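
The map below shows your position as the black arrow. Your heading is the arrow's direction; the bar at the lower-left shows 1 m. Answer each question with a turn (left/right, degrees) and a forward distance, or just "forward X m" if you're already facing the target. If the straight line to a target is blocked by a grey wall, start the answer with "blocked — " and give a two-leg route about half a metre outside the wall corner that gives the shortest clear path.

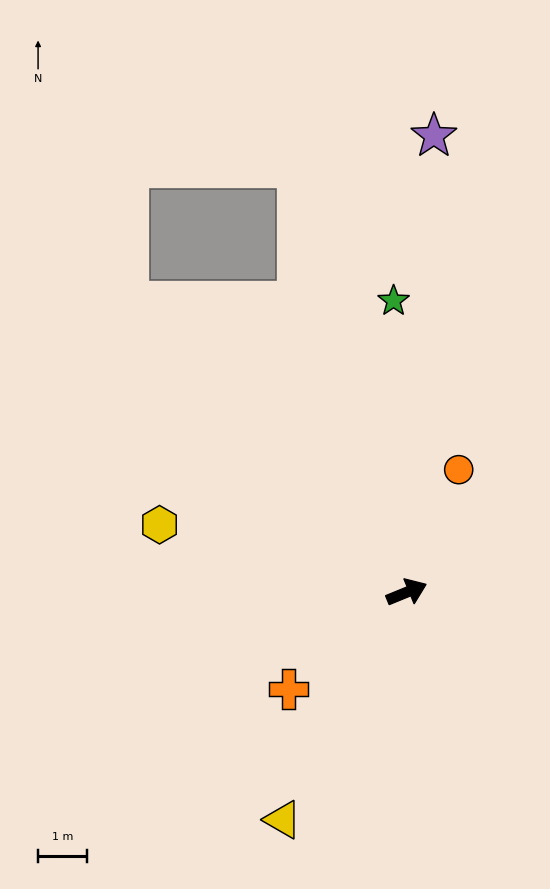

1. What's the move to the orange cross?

turn right 163°, forward 3.1 m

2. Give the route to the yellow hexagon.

turn left 142°, forward 5.3 m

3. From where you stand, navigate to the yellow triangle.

turn right 141°, forward 5.3 m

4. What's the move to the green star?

turn left 70°, forward 6.0 m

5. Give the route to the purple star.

turn left 64°, forward 9.4 m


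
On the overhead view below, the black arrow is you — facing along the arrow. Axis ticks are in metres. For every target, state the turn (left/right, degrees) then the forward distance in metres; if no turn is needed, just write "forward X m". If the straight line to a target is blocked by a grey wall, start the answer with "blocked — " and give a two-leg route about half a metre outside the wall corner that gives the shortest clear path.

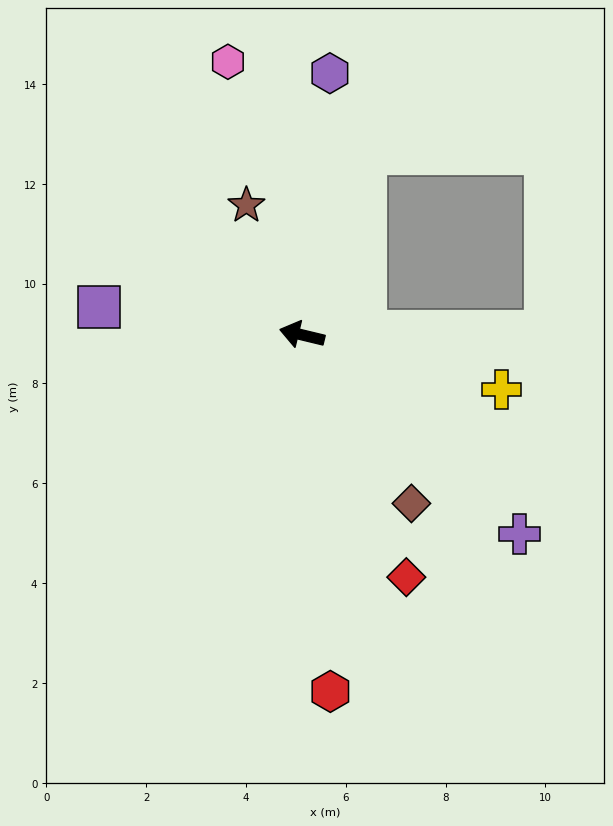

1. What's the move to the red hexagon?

turn left 108°, forward 7.2 m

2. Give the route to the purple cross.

turn left 151°, forward 5.9 m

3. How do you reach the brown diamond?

turn left 137°, forward 4.0 m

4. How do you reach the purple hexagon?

turn right 83°, forward 5.3 m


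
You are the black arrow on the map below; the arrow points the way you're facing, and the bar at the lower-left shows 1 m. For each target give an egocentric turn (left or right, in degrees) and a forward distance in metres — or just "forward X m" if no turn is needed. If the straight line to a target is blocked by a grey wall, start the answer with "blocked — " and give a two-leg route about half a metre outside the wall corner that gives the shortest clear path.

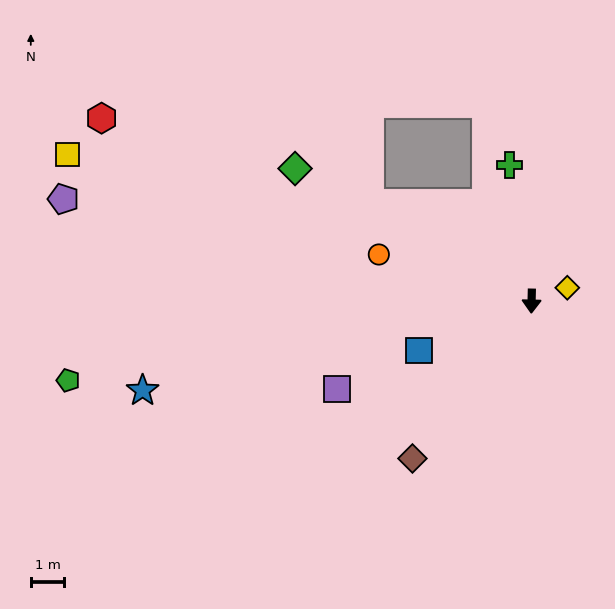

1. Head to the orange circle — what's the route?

turn right 106°, forward 4.8 m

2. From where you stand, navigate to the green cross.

turn right 169°, forward 4.1 m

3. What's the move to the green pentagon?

turn right 79°, forward 14.0 m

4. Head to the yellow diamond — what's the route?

turn left 112°, forward 1.1 m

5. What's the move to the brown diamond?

turn right 36°, forward 5.9 m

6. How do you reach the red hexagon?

turn right 112°, forward 14.0 m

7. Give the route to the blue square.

turn right 65°, forward 3.7 m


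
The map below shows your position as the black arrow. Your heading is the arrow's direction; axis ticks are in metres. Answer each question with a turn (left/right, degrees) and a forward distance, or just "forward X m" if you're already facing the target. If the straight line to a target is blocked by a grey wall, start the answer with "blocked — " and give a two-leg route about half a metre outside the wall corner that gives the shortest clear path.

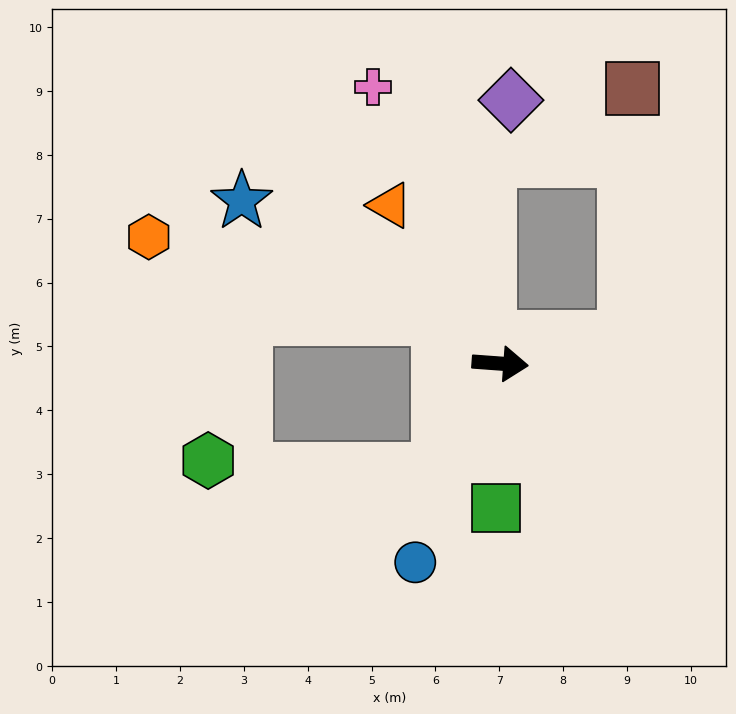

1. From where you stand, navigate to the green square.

turn right 88°, forward 2.3 m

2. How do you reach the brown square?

blocked — turn left 16°, forward 2.0 m, then turn left 76°, forward 3.9 m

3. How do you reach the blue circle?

turn right 109°, forward 3.4 m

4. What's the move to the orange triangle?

turn left 129°, forward 3.0 m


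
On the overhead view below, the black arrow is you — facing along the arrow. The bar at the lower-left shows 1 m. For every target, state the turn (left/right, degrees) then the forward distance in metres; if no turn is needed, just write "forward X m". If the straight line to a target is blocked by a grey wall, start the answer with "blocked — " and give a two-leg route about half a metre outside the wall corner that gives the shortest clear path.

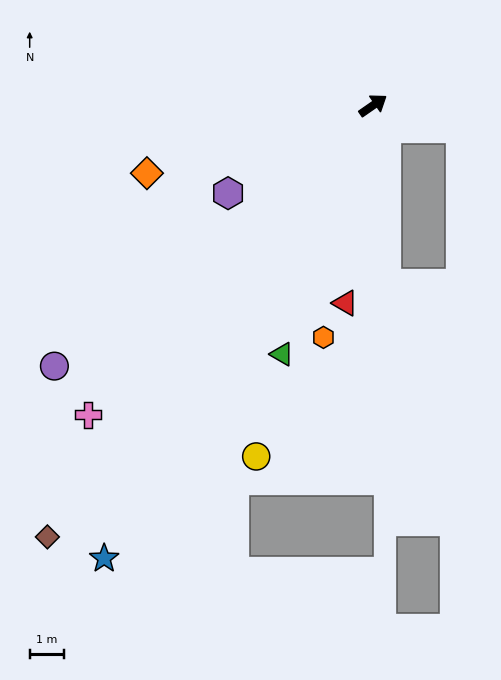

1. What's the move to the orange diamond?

turn left 162°, forward 6.8 m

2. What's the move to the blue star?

turn right 155°, forward 15.2 m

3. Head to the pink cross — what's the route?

turn right 167°, forward 12.2 m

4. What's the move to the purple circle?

turn right 175°, forward 11.9 m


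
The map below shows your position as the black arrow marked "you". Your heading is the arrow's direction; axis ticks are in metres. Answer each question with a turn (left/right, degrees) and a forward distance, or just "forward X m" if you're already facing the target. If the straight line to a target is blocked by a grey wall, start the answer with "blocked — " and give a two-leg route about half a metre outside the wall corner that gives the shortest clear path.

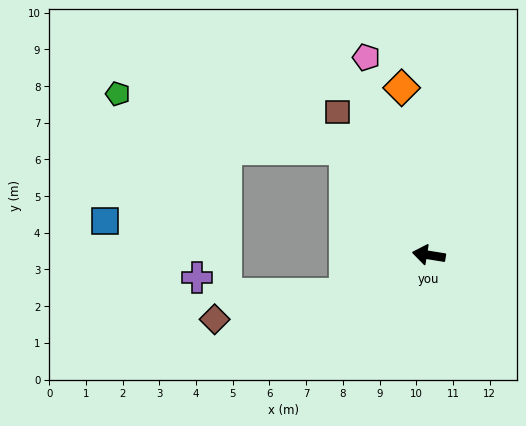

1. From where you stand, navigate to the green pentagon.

blocked — turn right 42°, forward 3.7 m, then turn left 37°, forward 6.4 m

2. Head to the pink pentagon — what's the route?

turn right 63°, forward 5.7 m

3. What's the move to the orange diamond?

turn right 72°, forward 4.6 m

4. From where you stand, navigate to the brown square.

turn right 48°, forward 4.6 m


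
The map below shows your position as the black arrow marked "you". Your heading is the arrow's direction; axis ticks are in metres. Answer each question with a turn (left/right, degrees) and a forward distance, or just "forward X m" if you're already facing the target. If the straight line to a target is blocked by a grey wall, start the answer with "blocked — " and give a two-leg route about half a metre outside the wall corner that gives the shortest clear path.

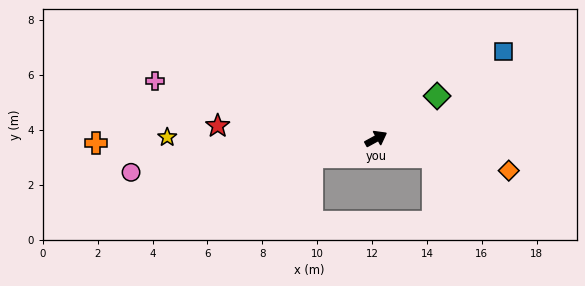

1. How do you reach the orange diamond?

turn right 42°, forward 5.0 m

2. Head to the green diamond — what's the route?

turn left 6°, forward 2.7 m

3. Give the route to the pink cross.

turn left 137°, forward 8.3 m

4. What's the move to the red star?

turn left 147°, forward 5.8 m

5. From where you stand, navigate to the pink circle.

turn left 159°, forward 9.0 m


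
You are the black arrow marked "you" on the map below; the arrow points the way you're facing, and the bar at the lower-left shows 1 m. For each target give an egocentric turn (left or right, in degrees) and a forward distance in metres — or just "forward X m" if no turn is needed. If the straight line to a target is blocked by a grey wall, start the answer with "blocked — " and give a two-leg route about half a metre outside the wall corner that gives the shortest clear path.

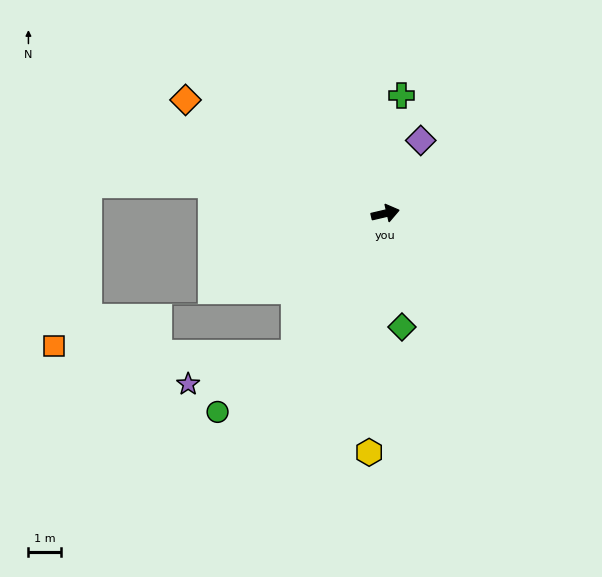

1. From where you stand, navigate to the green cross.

turn left 69°, forward 3.7 m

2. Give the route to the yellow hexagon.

turn right 107°, forward 7.4 m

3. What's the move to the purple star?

blocked — turn right 136°, forward 5.2 m, then turn right 41°, forward 3.4 m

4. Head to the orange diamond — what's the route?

turn left 137°, forward 7.1 m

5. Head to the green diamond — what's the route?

turn right 95°, forward 3.5 m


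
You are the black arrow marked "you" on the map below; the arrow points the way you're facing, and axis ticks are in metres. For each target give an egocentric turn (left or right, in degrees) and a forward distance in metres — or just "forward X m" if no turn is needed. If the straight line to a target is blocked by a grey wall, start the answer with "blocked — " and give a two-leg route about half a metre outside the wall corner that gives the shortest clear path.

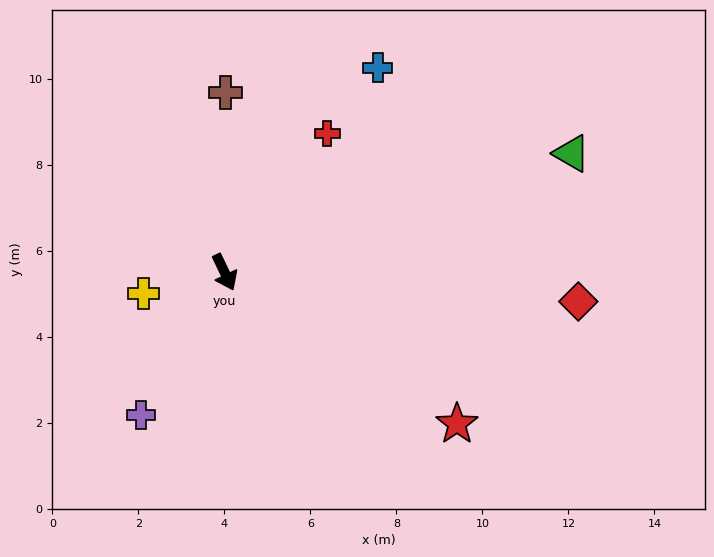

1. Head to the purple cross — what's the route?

turn right 56°, forward 3.8 m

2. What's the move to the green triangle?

turn left 83°, forward 8.5 m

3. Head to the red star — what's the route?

turn left 31°, forward 6.5 m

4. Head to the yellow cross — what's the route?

turn right 101°, forward 2.0 m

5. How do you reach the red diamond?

turn left 60°, forward 8.3 m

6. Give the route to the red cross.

turn left 118°, forward 4.0 m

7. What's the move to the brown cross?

turn left 154°, forward 4.2 m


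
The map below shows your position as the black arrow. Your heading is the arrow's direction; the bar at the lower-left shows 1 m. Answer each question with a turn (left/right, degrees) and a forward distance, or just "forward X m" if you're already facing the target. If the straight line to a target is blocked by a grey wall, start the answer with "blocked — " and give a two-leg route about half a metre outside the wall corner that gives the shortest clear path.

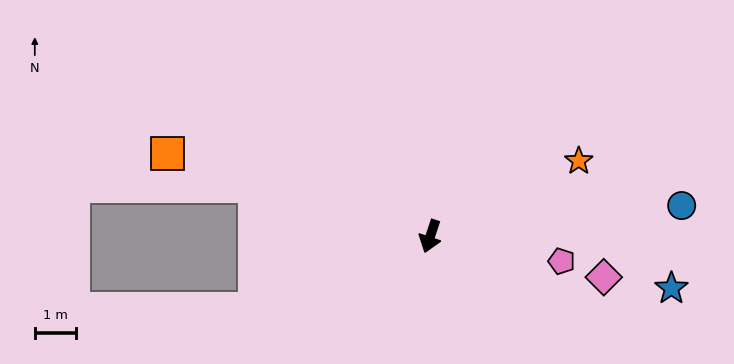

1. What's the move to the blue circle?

turn left 115°, forward 6.2 m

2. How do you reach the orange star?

turn left 135°, forward 4.1 m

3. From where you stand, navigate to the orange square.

turn right 89°, forward 6.8 m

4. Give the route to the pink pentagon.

turn left 98°, forward 3.3 m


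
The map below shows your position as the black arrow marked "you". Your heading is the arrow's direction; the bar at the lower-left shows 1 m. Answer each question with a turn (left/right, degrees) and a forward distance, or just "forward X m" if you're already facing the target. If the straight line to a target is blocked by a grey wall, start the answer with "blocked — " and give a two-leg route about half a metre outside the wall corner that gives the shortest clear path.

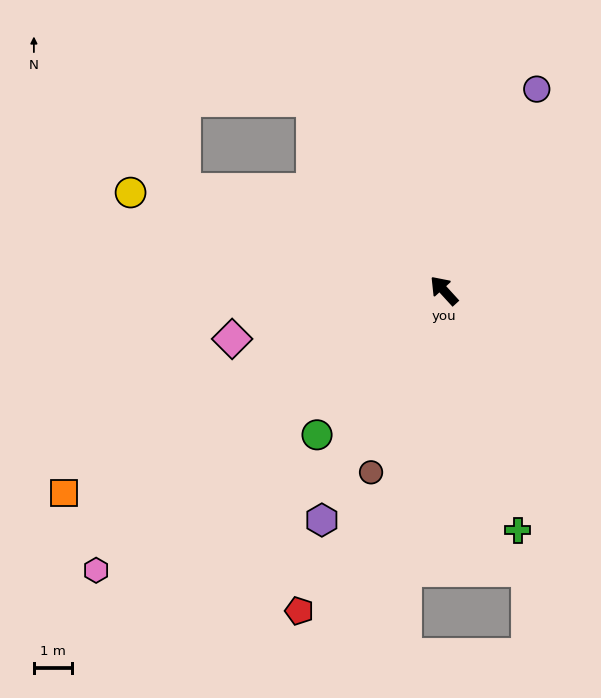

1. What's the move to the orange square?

turn left 76°, forward 11.2 m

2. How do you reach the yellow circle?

turn left 30°, forward 8.5 m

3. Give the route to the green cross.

turn left 155°, forward 6.5 m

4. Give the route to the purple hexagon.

turn left 110°, forward 6.7 m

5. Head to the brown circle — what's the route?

turn left 116°, forward 5.1 m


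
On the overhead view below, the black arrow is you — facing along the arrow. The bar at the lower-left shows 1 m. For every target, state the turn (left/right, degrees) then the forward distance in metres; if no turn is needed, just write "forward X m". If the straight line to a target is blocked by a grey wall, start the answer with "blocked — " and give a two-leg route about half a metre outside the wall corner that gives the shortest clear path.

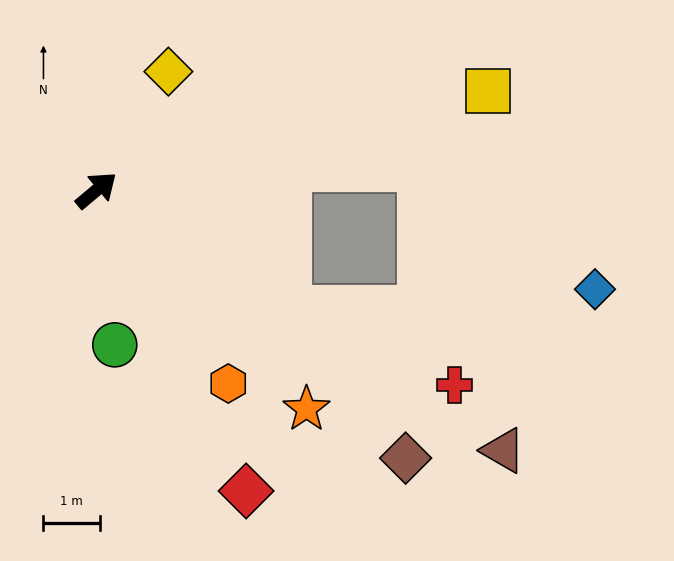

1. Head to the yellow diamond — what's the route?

turn left 19°, forward 2.4 m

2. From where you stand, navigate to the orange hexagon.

turn right 96°, forward 4.1 m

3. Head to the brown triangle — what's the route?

turn right 73°, forward 8.5 m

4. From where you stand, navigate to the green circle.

turn right 123°, forward 2.7 m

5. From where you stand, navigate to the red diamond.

turn right 104°, forward 5.9 m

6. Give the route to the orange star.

turn right 86°, forward 5.3 m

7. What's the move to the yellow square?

turn right 26°, forward 7.1 m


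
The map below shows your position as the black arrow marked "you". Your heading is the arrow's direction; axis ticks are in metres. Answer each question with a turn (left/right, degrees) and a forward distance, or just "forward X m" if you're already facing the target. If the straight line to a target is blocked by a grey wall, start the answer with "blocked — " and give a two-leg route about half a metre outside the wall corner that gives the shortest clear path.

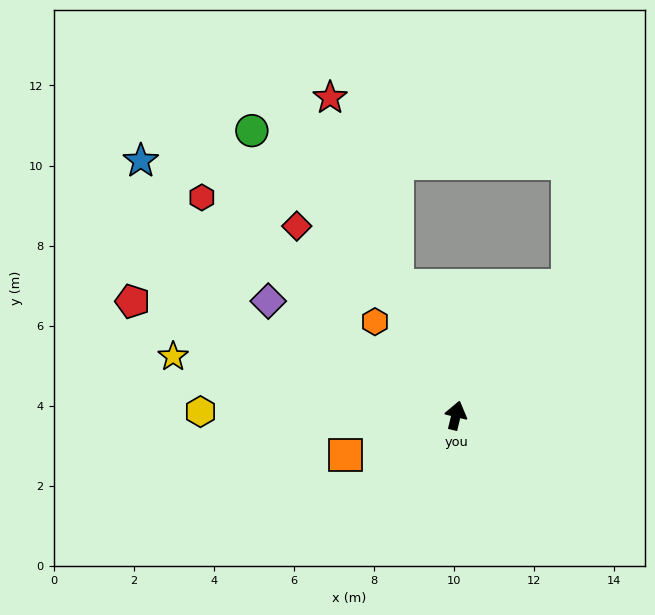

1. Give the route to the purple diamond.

turn left 72°, forward 5.5 m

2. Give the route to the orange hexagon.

turn left 54°, forward 3.1 m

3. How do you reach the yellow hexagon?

turn left 103°, forward 6.4 m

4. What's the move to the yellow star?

turn left 92°, forward 7.2 m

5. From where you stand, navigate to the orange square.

turn left 123°, forward 2.9 m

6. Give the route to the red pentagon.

turn left 84°, forward 8.6 m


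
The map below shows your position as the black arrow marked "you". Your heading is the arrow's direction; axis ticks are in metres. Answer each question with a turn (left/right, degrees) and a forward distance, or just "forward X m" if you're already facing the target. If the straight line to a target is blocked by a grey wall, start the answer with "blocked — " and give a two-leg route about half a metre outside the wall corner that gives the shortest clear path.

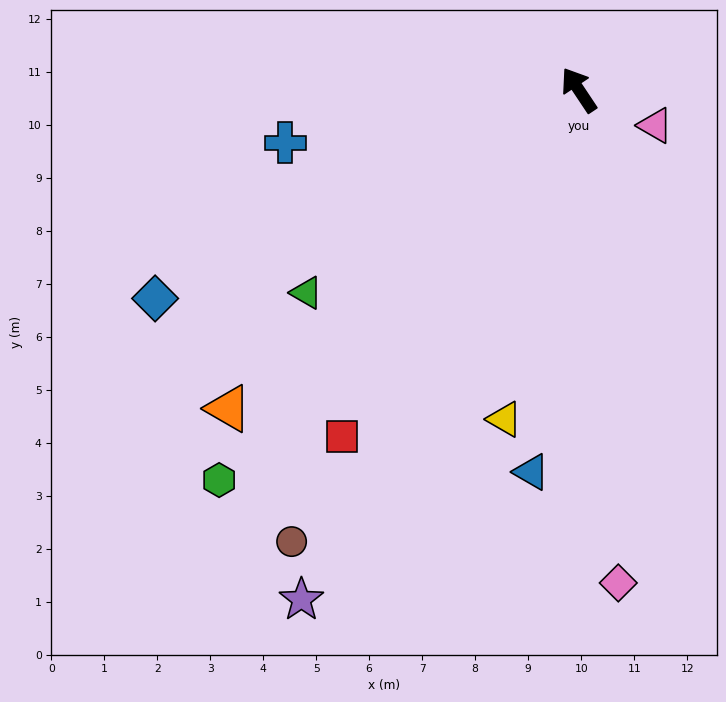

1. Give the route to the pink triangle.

turn right 149°, forward 1.6 m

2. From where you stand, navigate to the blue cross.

turn left 67°, forward 5.6 m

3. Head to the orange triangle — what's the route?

turn left 99°, forward 8.9 m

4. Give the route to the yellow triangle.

turn left 134°, forward 6.4 m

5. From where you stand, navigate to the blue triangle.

turn left 139°, forward 7.3 m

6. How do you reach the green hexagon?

turn left 104°, forward 10.0 m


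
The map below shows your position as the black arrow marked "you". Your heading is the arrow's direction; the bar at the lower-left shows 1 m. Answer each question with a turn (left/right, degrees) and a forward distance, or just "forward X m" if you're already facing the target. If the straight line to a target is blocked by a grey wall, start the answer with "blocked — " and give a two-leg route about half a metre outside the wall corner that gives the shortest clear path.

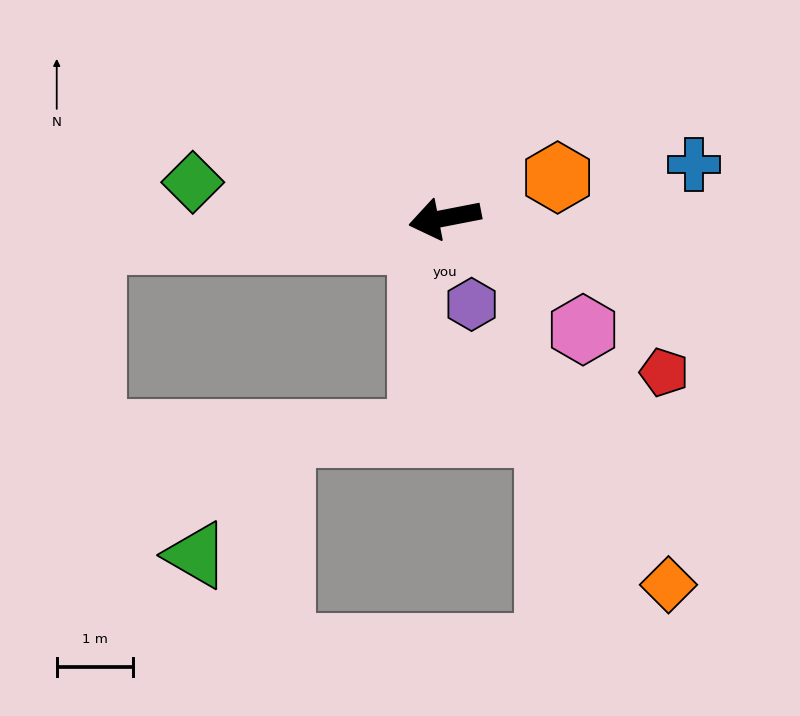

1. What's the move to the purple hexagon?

turn left 96°, forward 1.2 m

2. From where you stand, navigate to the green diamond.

turn right 19°, forward 3.3 m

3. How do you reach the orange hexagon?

turn right 171°, forward 1.6 m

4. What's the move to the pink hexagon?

turn left 130°, forward 2.3 m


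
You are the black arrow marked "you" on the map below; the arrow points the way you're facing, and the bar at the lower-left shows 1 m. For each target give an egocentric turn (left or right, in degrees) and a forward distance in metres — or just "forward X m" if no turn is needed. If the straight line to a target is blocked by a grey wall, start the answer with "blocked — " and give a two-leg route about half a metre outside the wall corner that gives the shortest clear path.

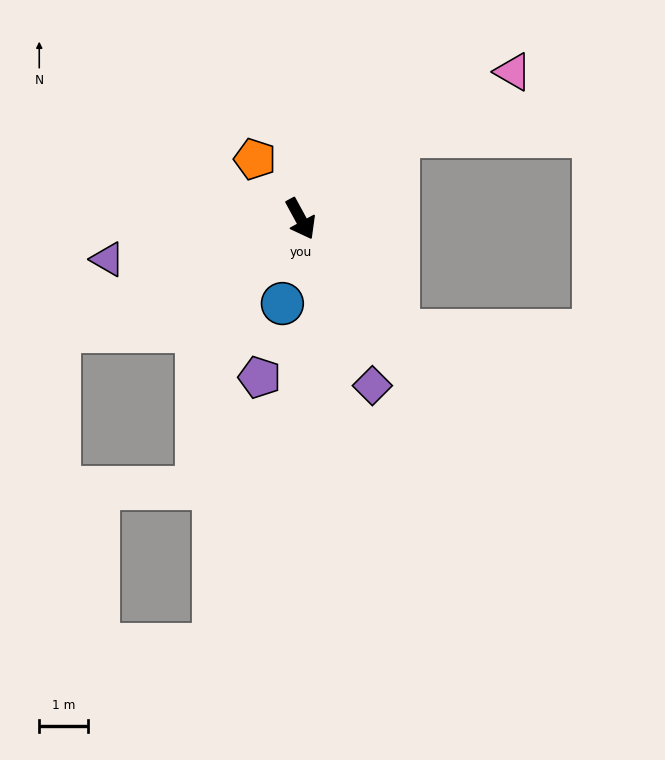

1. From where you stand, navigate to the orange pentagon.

turn right 171°, forward 1.5 m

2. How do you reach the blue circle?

turn right 41°, forward 1.8 m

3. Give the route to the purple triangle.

turn right 107°, forward 4.0 m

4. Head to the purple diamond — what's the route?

turn right 5°, forward 3.7 m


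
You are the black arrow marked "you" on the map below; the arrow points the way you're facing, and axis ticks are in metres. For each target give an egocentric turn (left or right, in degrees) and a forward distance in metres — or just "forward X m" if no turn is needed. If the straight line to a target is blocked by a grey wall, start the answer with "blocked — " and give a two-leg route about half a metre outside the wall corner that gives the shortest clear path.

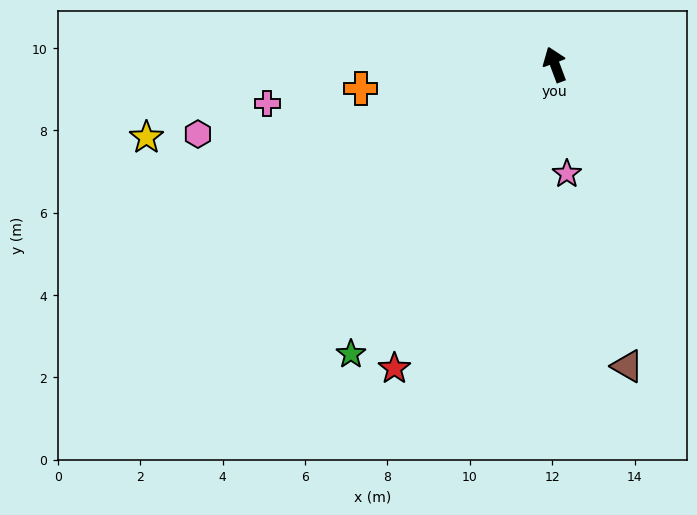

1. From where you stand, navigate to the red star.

turn left 132°, forward 8.3 m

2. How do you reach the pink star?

turn left 166°, forward 2.7 m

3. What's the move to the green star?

turn left 124°, forward 8.6 m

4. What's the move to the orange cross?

turn left 77°, forward 4.7 m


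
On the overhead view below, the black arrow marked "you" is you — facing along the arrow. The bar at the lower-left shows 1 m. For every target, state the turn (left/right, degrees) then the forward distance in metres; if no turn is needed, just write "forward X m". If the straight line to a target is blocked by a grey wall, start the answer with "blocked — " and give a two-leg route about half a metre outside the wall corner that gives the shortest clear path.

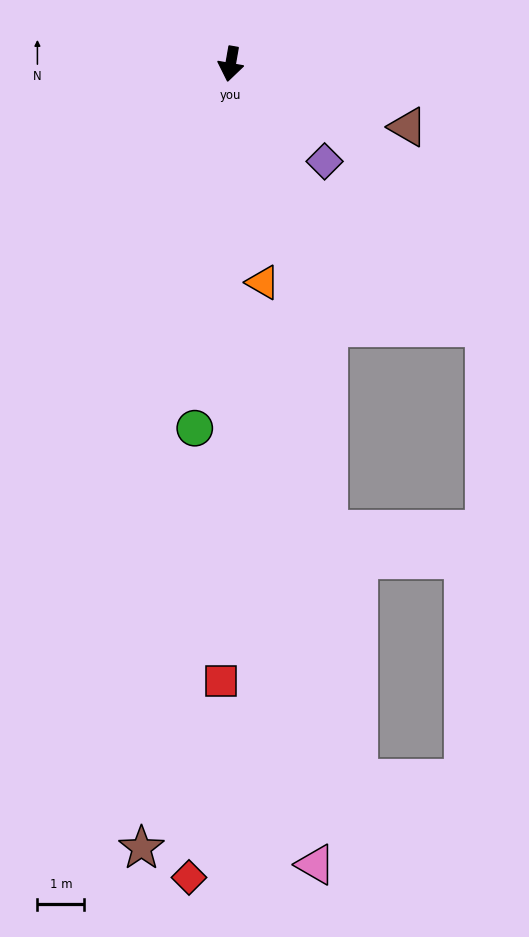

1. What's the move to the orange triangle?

turn left 18°, forward 4.7 m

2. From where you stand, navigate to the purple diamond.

turn left 54°, forward 2.9 m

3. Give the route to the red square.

turn left 9°, forward 13.2 m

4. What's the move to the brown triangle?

turn left 80°, forward 4.0 m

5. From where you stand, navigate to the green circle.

turn left 4°, forward 7.8 m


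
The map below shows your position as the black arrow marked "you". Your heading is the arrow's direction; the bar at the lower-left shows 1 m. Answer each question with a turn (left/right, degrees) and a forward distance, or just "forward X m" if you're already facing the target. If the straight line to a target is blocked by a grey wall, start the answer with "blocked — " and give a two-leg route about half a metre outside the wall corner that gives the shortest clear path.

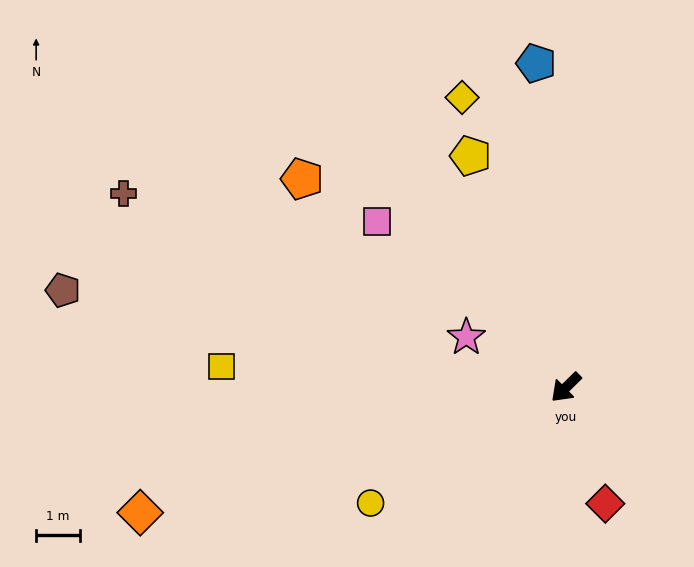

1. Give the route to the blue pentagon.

turn right 129°, forward 7.4 m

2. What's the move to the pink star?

turn right 71°, forward 2.5 m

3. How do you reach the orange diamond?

turn right 28°, forward 10.1 m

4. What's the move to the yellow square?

turn right 48°, forward 7.8 m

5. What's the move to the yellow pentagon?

turn right 112°, forward 5.7 m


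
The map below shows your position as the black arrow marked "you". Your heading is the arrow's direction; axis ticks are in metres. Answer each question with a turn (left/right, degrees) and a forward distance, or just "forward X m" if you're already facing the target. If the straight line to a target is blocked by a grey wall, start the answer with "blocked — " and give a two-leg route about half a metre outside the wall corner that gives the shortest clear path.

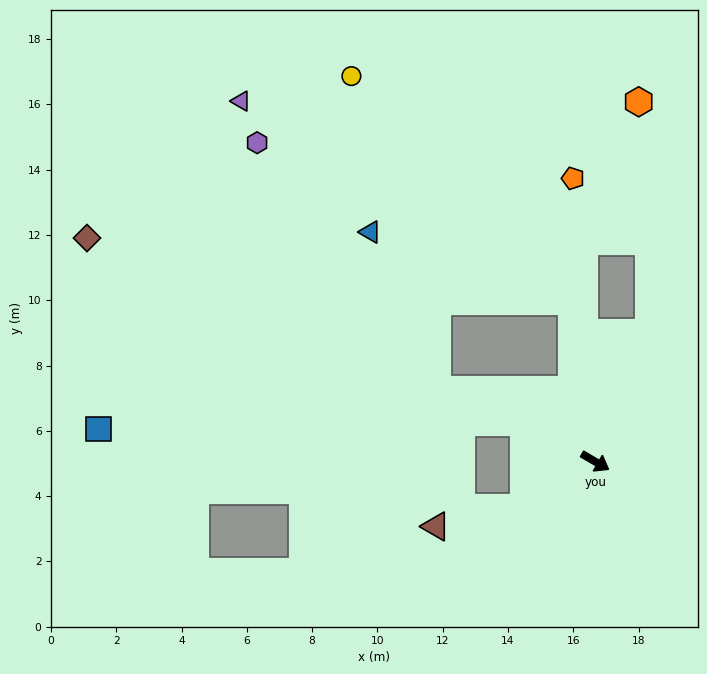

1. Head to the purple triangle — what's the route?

blocked — turn left 129°, forward 5.0 m, then turn left 50°, forward 11.8 m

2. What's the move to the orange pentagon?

turn left 125°, forward 8.7 m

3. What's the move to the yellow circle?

blocked — turn left 129°, forward 5.0 m, then turn left 36°, forward 9.7 m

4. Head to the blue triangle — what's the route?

blocked — turn left 129°, forward 5.0 m, then turn left 62°, forward 6.5 m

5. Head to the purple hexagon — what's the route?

blocked — turn left 129°, forward 5.0 m, then turn left 54°, forward 10.8 m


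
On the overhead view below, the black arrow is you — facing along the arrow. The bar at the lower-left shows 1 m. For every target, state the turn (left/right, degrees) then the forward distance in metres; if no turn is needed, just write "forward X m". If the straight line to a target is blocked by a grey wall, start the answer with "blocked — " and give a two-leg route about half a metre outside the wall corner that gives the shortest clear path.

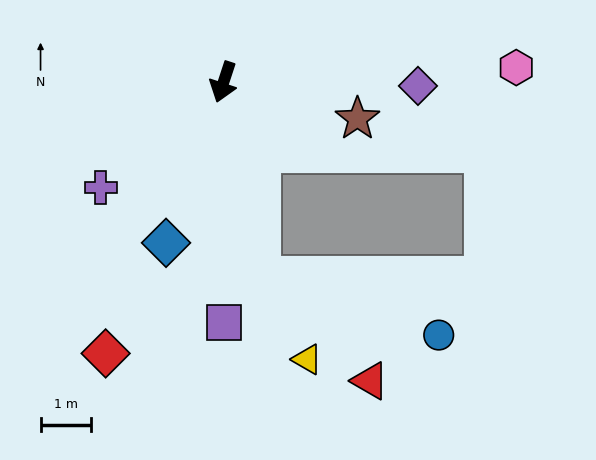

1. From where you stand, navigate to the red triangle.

blocked — turn left 28°, forward 3.9 m, then turn left 37°, forward 3.0 m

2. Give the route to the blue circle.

blocked — turn left 28°, forward 3.9 m, then turn left 63°, forward 3.7 m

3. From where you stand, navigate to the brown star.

turn left 93°, forward 2.7 m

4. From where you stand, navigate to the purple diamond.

turn left 107°, forward 3.8 m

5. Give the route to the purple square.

turn left 18°, forward 4.7 m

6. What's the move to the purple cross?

turn right 31°, forward 3.2 m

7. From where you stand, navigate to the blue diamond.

forward 3.4 m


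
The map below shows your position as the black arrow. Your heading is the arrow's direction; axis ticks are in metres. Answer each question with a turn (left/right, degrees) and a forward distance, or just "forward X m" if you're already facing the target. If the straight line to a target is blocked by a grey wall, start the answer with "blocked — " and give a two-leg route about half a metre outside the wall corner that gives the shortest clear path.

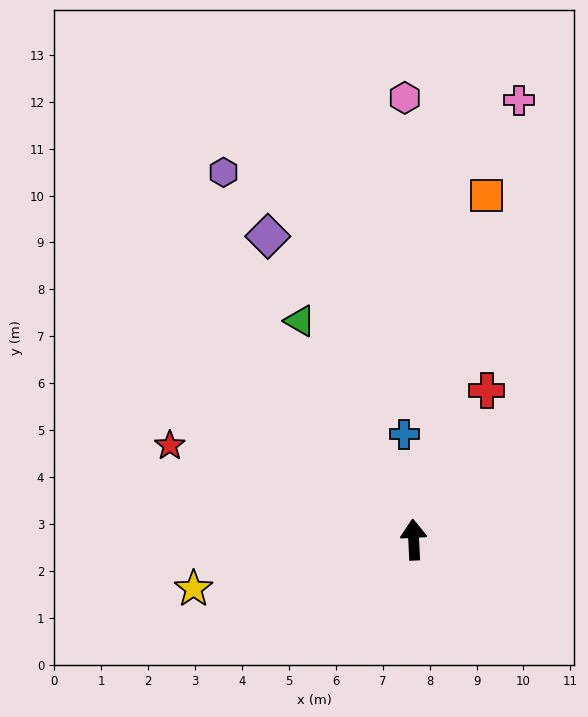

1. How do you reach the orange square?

turn right 15°, forward 7.5 m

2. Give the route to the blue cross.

turn left 2°, forward 2.3 m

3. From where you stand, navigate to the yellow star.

turn left 100°, forward 4.8 m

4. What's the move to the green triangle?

turn left 25°, forward 5.3 m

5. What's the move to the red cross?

turn right 29°, forward 3.5 m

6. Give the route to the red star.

turn left 66°, forward 5.6 m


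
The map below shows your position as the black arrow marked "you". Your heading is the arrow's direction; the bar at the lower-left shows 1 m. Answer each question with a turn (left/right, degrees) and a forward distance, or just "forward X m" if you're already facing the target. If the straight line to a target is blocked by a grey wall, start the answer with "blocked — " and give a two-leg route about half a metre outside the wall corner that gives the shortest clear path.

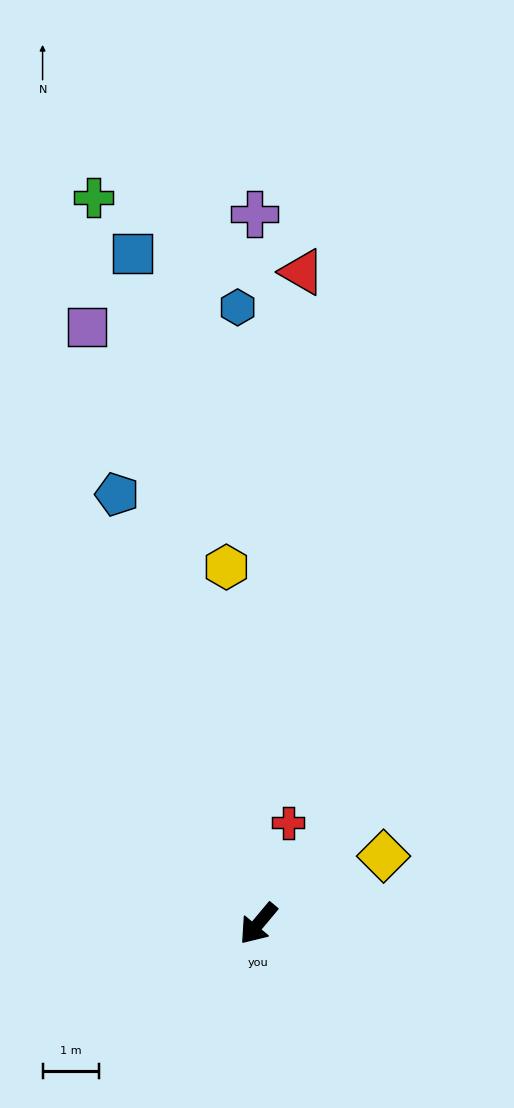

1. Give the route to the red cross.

turn right 157°, forward 1.9 m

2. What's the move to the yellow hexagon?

turn right 135°, forward 6.4 m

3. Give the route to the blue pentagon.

turn right 122°, forward 8.1 m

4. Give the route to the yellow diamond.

turn left 158°, forward 2.5 m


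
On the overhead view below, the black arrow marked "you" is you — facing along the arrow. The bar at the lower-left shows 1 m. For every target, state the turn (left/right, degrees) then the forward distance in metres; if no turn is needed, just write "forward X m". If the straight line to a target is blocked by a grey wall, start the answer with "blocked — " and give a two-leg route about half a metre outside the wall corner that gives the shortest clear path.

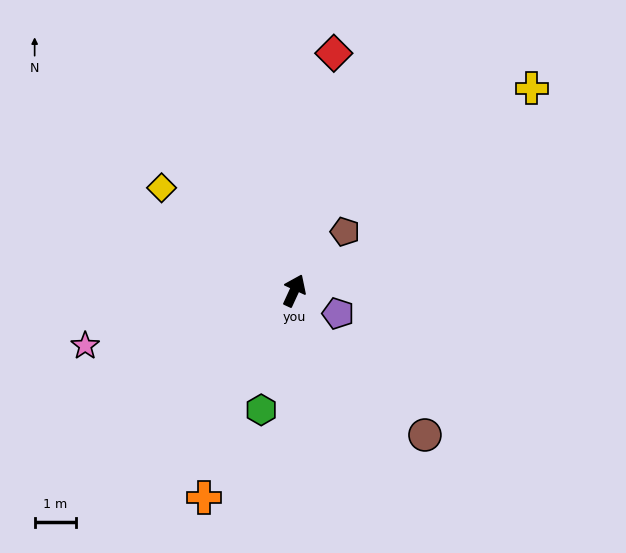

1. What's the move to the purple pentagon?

turn right 93°, forward 1.2 m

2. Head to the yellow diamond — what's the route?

turn left 77°, forward 4.1 m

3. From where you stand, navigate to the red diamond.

turn left 15°, forward 5.9 m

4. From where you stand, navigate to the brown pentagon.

turn right 16°, forward 1.9 m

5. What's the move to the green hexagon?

turn right 171°, forward 3.0 m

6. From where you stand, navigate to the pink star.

turn left 130°, forward 5.3 m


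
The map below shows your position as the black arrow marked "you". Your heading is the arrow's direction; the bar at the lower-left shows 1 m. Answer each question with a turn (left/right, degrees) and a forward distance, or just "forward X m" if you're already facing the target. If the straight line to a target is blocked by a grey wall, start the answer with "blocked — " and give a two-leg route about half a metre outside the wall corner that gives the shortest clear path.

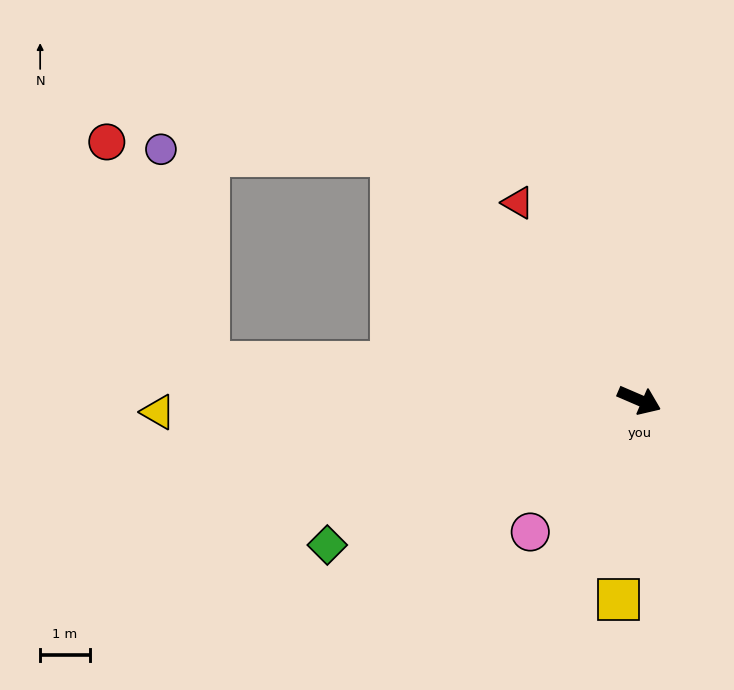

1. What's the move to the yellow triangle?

turn right 155°, forward 9.7 m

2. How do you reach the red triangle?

turn left 145°, forward 4.7 m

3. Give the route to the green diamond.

turn right 132°, forward 6.9 m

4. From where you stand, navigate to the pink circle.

turn right 106°, forward 3.5 m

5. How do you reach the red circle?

blocked — turn right 162°, forward 8.7 m, then turn right 60°, forward 4.9 m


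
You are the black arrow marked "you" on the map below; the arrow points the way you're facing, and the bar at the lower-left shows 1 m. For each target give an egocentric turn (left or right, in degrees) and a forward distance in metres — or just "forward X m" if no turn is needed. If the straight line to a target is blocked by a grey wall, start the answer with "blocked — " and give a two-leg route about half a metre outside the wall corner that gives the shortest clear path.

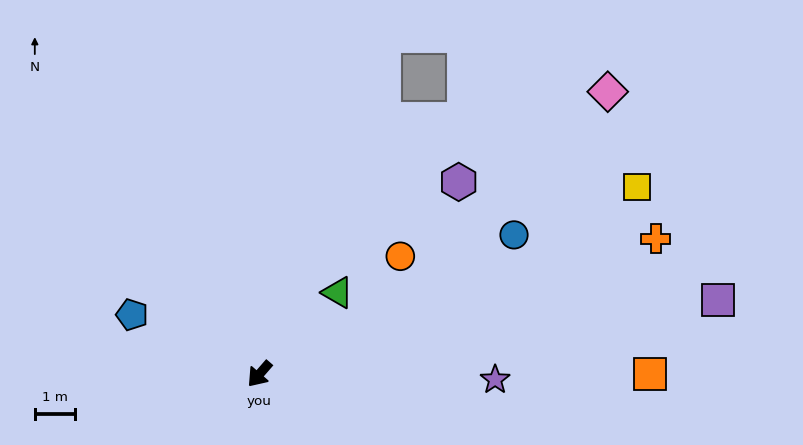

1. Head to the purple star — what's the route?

turn left 130°, forward 5.9 m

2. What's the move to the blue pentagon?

turn right 74°, forward 3.5 m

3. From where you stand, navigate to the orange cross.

turn left 150°, forward 10.5 m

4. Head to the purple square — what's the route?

turn left 140°, forward 11.6 m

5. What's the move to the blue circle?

turn left 160°, forward 7.2 m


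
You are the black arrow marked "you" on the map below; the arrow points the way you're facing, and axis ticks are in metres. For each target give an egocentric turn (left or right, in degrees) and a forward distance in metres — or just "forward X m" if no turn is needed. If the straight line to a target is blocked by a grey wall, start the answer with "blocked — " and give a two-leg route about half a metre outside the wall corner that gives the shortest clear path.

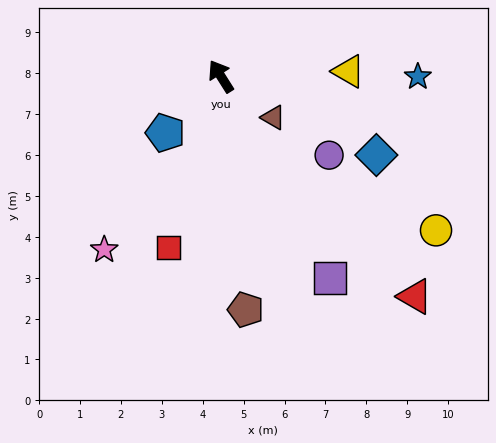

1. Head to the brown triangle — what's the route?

turn right 160°, forward 1.6 m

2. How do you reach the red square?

turn left 131°, forward 4.4 m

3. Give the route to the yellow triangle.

turn right 120°, forward 3.1 m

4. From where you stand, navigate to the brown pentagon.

turn left 154°, forward 5.7 m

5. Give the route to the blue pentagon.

turn left 103°, forward 1.9 m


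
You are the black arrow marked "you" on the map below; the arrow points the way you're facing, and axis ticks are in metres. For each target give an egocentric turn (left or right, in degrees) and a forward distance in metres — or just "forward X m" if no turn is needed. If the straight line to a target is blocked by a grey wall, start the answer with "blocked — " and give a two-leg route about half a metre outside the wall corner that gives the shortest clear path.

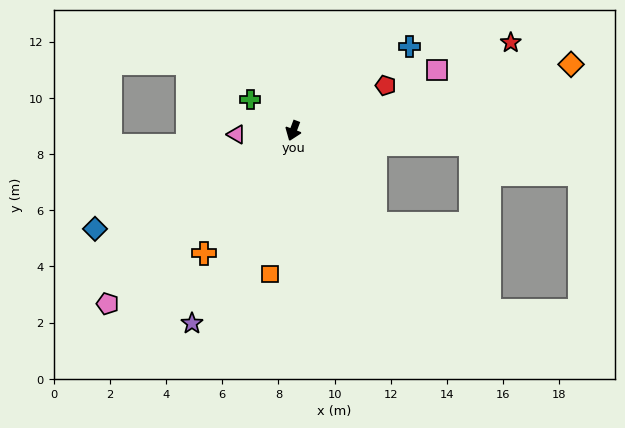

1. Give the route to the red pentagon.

turn left 137°, forward 3.7 m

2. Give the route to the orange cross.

turn right 15°, forward 5.4 m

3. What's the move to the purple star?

turn right 7°, forward 7.7 m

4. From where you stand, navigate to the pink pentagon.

turn right 26°, forward 9.0 m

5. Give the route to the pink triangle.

turn right 66°, forward 2.0 m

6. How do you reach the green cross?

turn right 105°, forward 1.9 m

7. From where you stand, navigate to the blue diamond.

turn right 43°, forward 7.9 m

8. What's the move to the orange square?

turn left 11°, forward 5.2 m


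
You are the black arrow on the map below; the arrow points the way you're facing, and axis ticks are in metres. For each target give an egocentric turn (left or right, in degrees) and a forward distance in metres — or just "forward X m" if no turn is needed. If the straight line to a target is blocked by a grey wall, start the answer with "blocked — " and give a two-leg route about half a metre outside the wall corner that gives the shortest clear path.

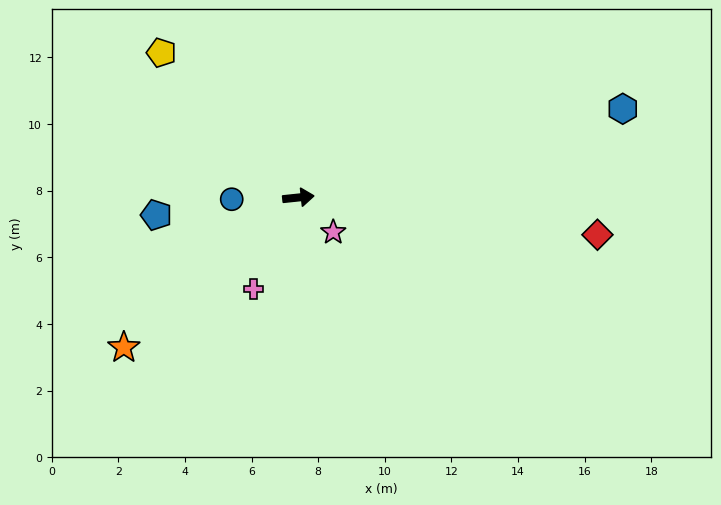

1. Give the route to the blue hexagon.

turn left 9°, forward 10.1 m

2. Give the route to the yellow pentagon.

turn left 127°, forward 6.0 m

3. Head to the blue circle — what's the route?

turn left 175°, forward 2.0 m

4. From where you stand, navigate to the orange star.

turn right 145°, forward 6.9 m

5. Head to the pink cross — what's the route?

turn right 122°, forward 3.1 m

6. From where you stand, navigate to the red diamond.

turn right 13°, forward 9.0 m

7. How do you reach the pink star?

turn right 51°, forward 1.5 m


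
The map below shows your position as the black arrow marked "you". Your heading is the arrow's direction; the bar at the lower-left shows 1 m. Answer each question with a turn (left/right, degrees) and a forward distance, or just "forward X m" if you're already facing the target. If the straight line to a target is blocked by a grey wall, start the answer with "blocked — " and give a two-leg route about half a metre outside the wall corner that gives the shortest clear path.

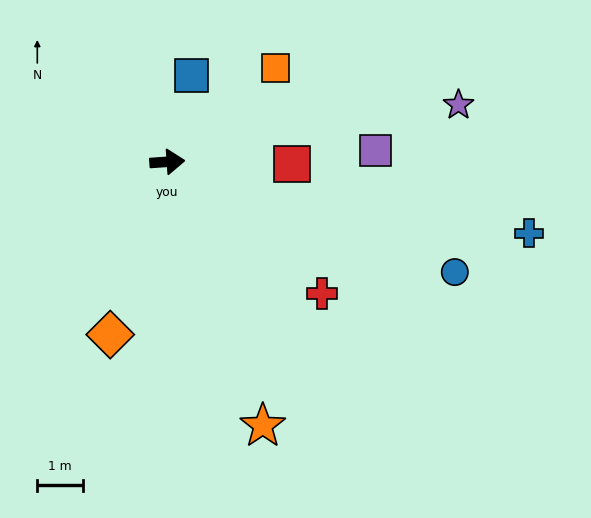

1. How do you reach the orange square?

turn left 37°, forward 3.1 m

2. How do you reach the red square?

turn right 5°, forward 2.7 m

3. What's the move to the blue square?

turn left 70°, forward 2.0 m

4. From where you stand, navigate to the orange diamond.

turn right 112°, forward 4.0 m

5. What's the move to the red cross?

turn right 44°, forward 4.4 m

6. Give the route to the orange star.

turn right 74°, forward 6.1 m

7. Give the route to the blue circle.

turn right 25°, forward 6.7 m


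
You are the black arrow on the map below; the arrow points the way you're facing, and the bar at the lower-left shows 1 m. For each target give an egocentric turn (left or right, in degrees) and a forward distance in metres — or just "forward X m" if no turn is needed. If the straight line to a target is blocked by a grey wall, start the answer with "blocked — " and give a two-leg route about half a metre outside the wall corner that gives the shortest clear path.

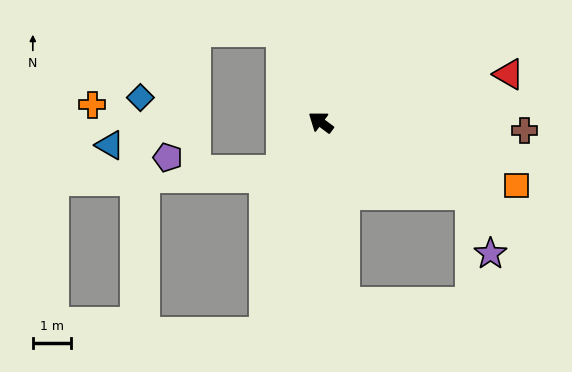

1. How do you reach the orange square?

turn right 161°, forward 5.4 m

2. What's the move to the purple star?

blocked — turn right 169°, forward 4.4 m, then turn right 46°, forward 1.7 m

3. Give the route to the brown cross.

turn right 146°, forward 5.4 m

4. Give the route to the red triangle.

turn right 129°, forward 5.1 m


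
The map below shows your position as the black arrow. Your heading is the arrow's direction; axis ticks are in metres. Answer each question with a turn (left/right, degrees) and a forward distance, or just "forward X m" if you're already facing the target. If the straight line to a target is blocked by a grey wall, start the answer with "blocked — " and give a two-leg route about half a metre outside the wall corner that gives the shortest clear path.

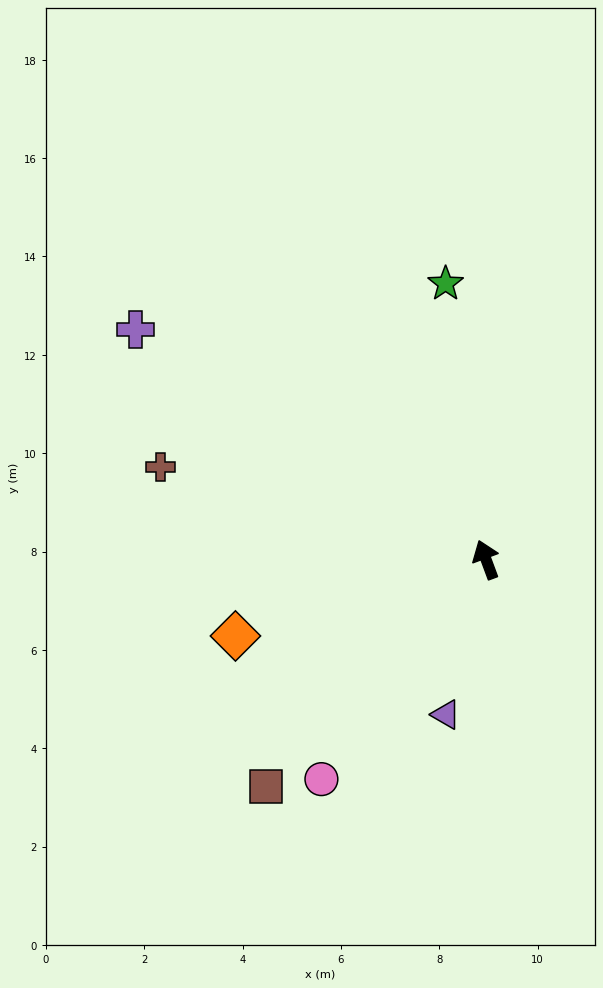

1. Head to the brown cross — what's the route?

turn left 54°, forward 6.9 m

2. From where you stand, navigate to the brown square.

turn left 116°, forward 6.4 m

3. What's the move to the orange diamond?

turn left 87°, forward 5.3 m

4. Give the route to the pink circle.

turn left 123°, forward 5.6 m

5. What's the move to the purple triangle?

turn left 145°, forward 3.3 m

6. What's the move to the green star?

turn right 12°, forward 5.7 m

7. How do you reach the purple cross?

turn left 36°, forward 8.5 m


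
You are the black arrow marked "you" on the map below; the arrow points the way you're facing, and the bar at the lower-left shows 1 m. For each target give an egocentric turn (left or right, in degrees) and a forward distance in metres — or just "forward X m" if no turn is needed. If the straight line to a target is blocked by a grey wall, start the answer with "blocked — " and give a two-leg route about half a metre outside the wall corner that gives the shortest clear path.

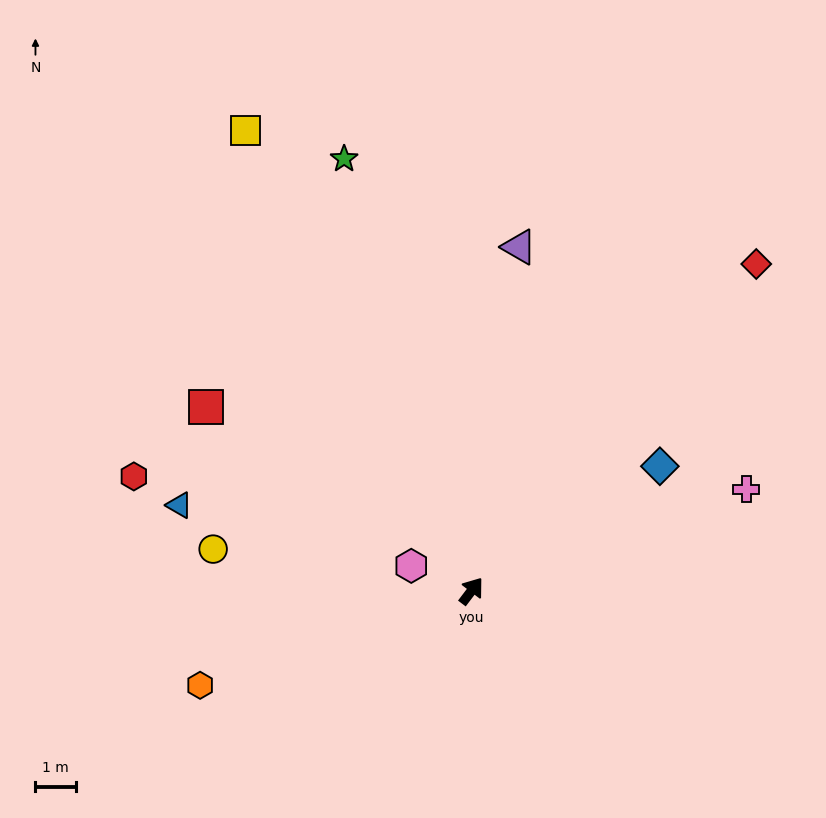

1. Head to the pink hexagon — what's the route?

turn left 105°, forward 1.6 m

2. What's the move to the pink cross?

turn right 33°, forward 7.2 m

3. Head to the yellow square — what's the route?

turn left 63°, forward 12.6 m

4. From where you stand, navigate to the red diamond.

turn right 4°, forward 10.7 m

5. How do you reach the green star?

turn left 54°, forward 11.1 m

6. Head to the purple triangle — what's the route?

turn left 29°, forward 8.5 m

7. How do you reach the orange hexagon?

turn left 146°, forward 7.1 m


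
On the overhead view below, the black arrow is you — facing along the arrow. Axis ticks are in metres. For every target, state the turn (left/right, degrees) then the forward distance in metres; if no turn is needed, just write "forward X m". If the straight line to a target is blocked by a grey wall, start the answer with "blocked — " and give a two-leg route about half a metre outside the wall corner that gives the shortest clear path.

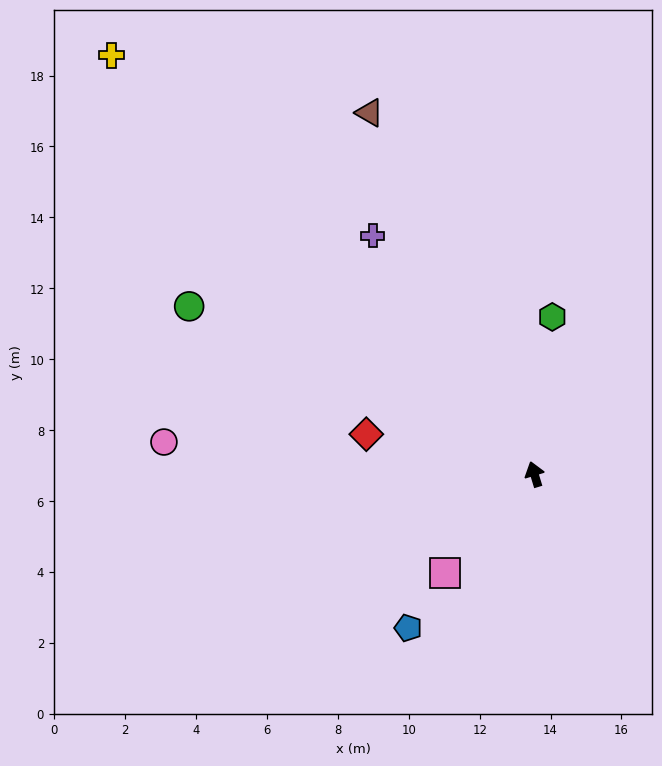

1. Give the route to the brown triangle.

turn left 8°, forward 11.2 m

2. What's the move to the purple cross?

turn left 17°, forward 8.1 m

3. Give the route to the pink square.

turn left 121°, forward 3.8 m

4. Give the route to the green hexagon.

turn right 23°, forward 4.5 m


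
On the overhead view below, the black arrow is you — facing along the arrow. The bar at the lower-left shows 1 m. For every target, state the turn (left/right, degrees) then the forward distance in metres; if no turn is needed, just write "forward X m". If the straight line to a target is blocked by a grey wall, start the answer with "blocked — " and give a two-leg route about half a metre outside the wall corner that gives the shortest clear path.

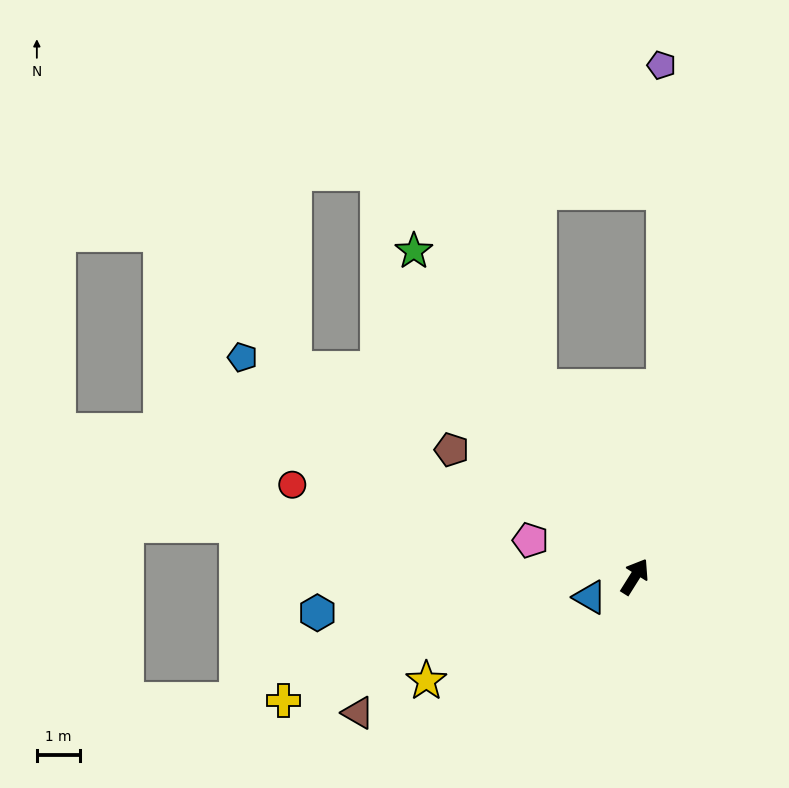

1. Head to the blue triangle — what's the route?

turn left 147°, forward 1.1 m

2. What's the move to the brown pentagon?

turn left 87°, forward 5.2 m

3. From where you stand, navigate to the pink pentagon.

turn left 103°, forward 2.6 m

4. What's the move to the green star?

turn left 66°, forward 9.1 m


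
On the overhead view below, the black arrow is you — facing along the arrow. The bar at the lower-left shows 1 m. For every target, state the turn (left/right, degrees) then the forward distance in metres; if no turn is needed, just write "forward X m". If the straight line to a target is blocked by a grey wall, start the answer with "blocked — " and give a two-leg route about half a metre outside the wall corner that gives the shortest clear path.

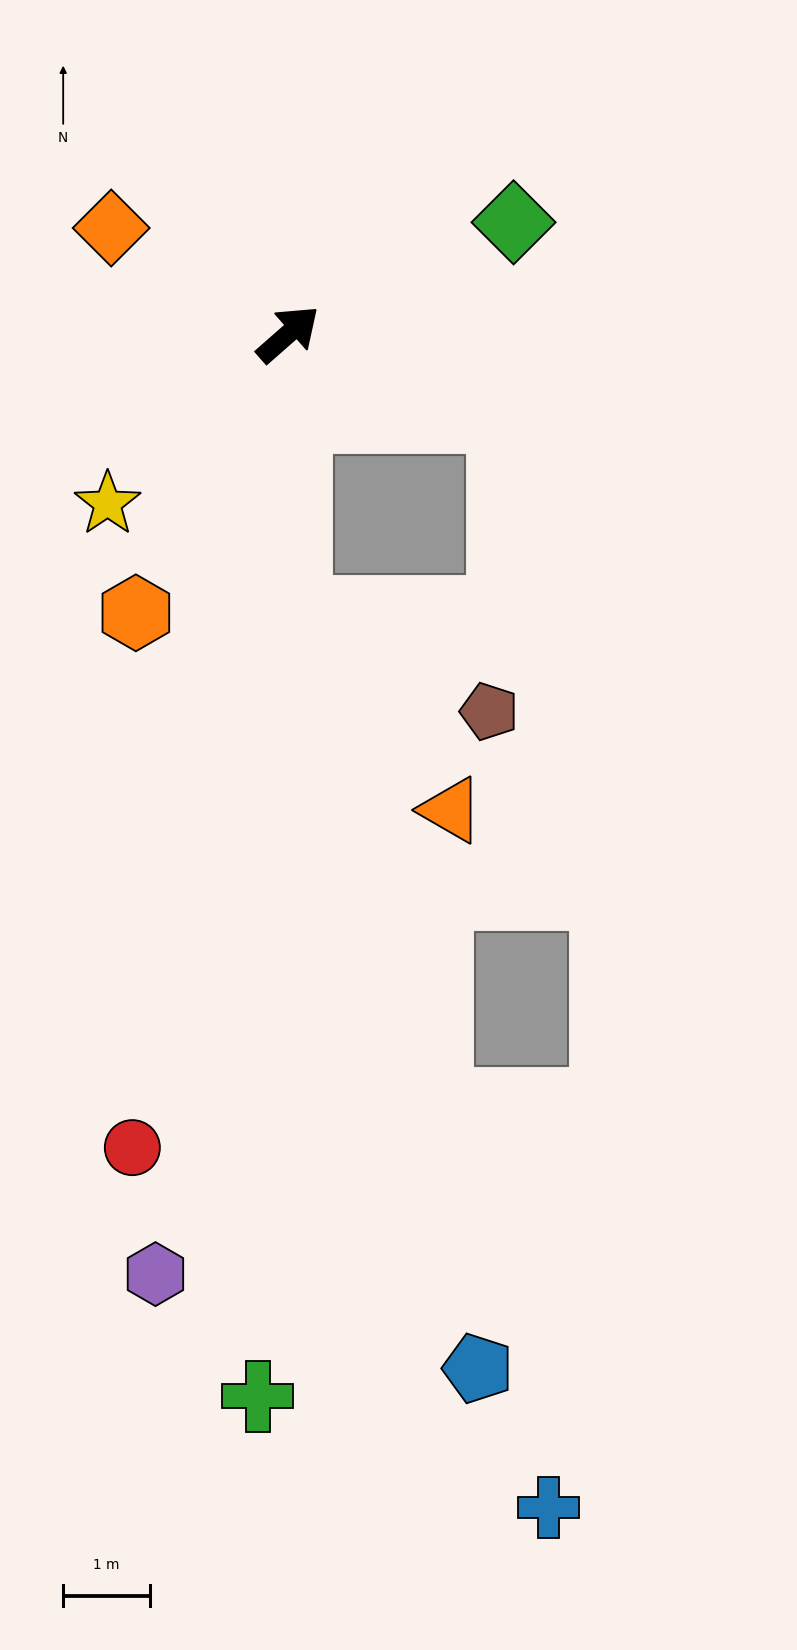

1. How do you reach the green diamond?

turn right 15°, forward 2.9 m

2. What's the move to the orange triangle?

blocked — turn right 130°, forward 3.2 m, then turn left 37°, forward 2.9 m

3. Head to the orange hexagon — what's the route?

turn right 160°, forward 3.6 m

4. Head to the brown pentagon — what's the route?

blocked — turn right 130°, forward 3.2 m, then turn left 62°, forward 2.5 m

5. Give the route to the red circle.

turn right 142°, forward 9.5 m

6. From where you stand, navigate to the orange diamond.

turn left 108°, forward 2.4 m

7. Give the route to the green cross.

turn right 133°, forward 12.2 m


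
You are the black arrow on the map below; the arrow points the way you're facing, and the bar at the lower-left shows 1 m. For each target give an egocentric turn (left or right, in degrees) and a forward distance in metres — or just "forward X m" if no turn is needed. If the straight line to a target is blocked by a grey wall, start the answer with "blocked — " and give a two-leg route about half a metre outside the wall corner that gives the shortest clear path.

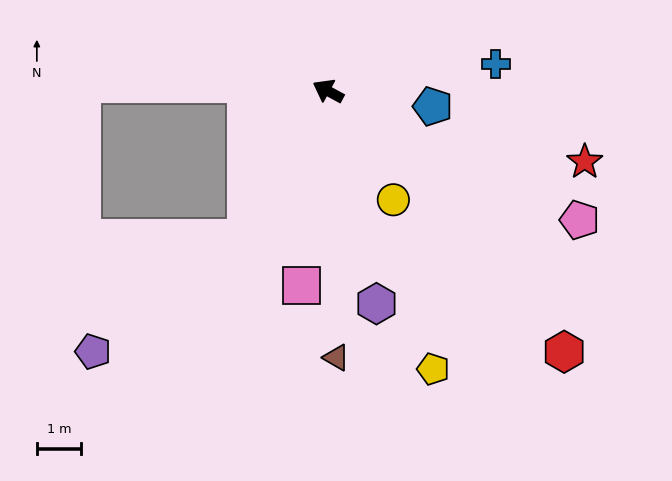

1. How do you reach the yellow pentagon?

turn left 139°, forward 6.7 m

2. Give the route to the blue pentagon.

turn right 160°, forward 2.4 m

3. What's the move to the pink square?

turn left 111°, forward 4.4 m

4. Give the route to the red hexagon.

turn left 161°, forward 7.9 m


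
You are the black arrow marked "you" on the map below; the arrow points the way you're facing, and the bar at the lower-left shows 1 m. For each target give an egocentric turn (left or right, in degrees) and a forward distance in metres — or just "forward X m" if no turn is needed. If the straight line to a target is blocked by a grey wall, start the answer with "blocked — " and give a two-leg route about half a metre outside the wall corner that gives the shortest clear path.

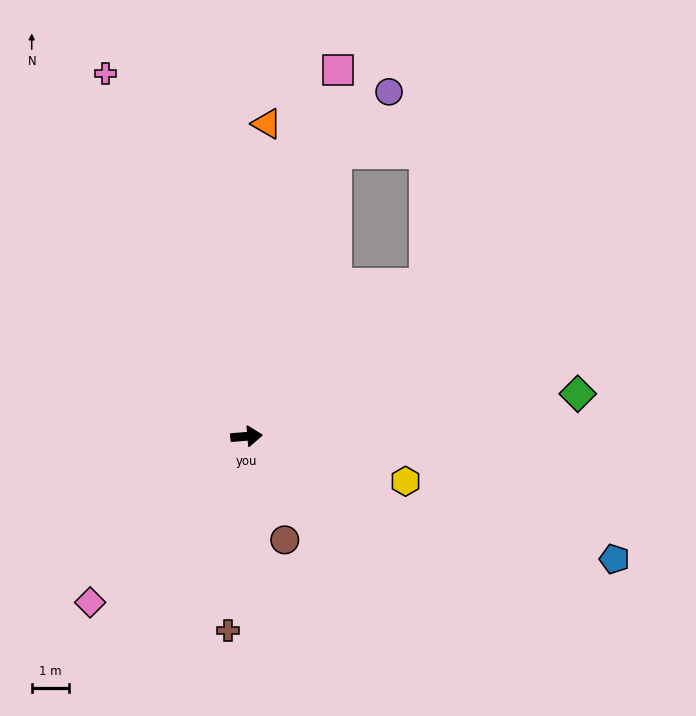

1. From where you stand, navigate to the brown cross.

turn right 100°, forward 5.2 m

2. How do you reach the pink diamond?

turn right 138°, forward 6.1 m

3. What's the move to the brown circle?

turn right 74°, forward 3.0 m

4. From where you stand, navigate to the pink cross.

turn left 107°, forward 10.4 m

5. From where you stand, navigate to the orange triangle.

turn left 82°, forward 8.4 m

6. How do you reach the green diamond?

turn left 3°, forward 8.9 m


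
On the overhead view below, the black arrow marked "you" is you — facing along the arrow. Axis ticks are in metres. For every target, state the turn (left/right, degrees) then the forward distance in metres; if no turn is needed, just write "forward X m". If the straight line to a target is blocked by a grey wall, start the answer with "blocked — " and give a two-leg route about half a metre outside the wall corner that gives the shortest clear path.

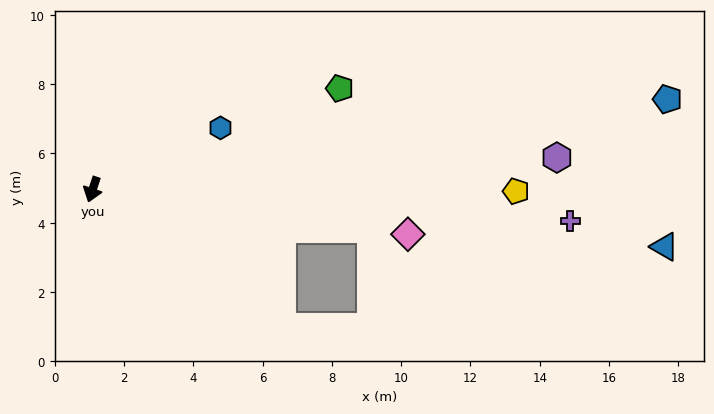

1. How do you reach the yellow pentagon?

turn left 108°, forward 12.2 m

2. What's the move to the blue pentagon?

turn left 117°, forward 16.8 m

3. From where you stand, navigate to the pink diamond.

turn left 100°, forward 9.2 m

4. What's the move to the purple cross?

turn left 104°, forward 13.8 m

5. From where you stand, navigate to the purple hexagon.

turn left 112°, forward 13.4 m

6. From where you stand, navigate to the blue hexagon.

turn left 134°, forward 4.1 m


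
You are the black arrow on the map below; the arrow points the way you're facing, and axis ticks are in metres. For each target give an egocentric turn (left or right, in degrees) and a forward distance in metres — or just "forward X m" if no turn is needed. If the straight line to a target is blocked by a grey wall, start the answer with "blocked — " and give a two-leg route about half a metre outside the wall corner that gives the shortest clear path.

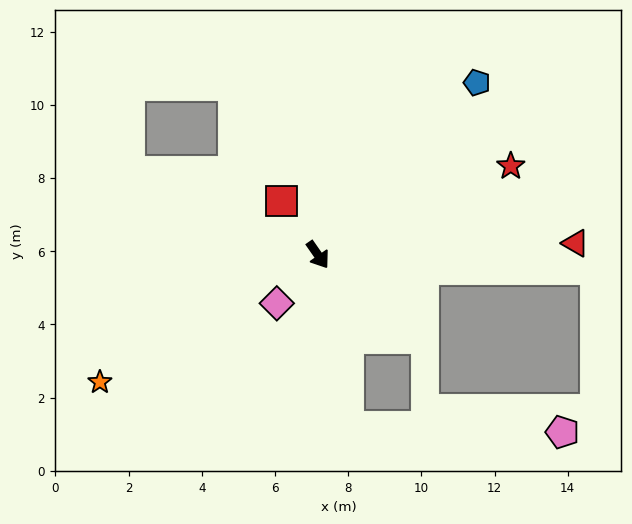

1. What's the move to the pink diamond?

turn right 75°, forward 1.7 m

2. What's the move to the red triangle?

turn left 58°, forward 7.0 m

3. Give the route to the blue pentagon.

turn left 102°, forward 6.4 m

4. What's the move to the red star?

turn left 80°, forward 5.8 m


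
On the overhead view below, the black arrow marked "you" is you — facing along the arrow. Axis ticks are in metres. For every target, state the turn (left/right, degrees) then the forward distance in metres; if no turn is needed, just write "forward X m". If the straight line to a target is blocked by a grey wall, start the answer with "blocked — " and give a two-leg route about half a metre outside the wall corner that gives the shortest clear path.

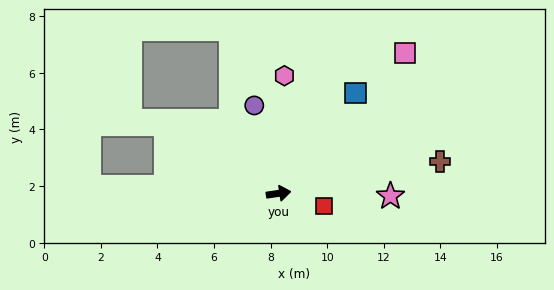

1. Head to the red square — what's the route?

turn right 24°, forward 1.7 m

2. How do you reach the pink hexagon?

turn left 79°, forward 4.2 m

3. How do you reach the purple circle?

turn left 97°, forward 3.2 m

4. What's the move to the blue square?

turn left 44°, forward 4.5 m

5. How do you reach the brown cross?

turn left 3°, forward 5.8 m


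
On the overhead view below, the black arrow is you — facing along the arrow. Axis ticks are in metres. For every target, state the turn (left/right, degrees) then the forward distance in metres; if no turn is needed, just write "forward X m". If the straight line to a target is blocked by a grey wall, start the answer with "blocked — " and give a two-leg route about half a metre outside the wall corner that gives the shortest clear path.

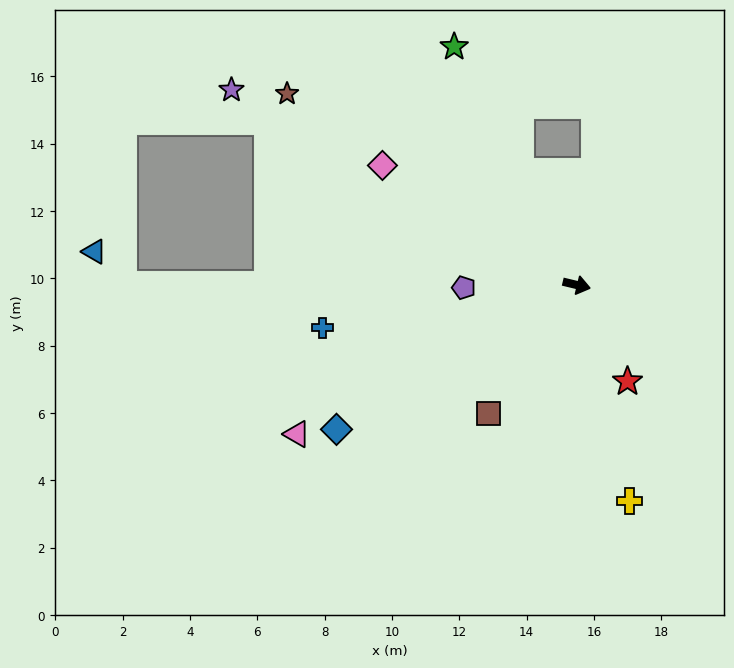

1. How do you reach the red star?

turn right 49°, forward 3.2 m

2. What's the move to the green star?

turn left 131°, forward 8.0 m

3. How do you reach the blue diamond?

turn right 136°, forward 8.3 m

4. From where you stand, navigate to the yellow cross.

turn right 63°, forward 6.6 m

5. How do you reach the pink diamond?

turn left 162°, forward 6.8 m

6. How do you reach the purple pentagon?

turn right 165°, forward 3.4 m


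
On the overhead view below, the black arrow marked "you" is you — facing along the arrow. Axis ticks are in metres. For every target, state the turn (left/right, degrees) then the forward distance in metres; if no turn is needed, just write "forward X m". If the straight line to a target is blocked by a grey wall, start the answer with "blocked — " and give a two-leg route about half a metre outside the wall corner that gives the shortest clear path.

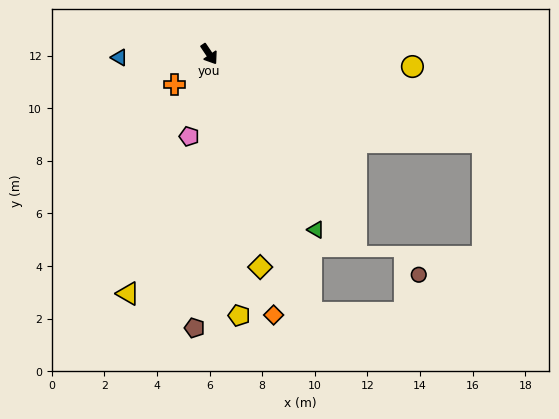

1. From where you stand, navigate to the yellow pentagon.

turn right 27°, forward 10.0 m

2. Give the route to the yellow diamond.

turn right 21°, forward 8.3 m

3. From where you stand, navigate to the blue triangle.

turn right 122°, forward 3.4 m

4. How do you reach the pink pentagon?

turn right 48°, forward 3.2 m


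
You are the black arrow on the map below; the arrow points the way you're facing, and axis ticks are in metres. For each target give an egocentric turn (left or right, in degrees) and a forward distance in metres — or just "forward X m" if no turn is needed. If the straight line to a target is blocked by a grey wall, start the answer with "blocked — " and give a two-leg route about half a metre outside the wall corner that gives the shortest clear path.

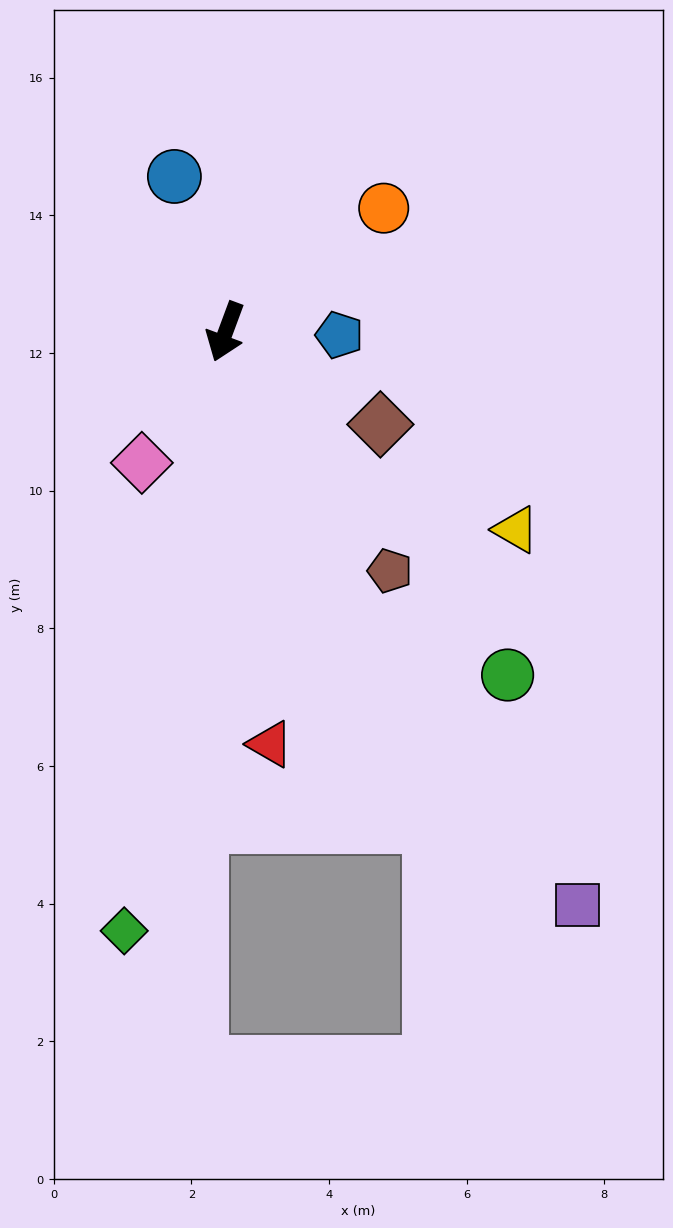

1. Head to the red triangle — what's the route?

turn left 27°, forward 6.0 m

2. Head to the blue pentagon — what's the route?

turn left 109°, forward 1.7 m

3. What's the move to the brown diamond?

turn left 79°, forward 2.6 m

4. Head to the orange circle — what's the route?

turn left 148°, forward 2.9 m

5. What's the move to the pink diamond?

turn right 12°, forward 2.3 m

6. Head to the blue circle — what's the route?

turn right 141°, forward 2.4 m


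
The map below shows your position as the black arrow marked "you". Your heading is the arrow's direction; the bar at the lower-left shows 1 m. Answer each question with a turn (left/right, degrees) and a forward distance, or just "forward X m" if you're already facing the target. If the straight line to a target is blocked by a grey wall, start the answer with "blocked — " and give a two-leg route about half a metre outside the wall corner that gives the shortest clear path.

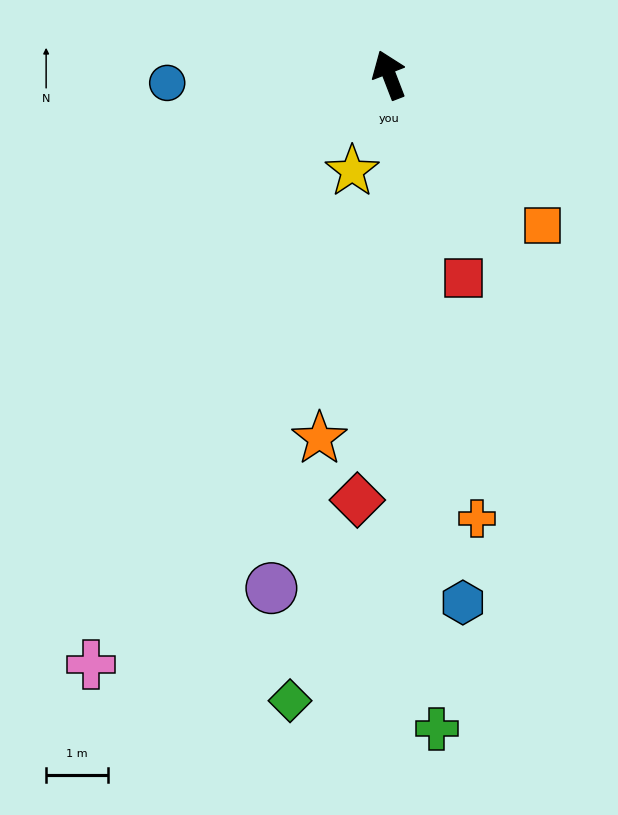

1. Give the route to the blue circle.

turn left 71°, forward 3.6 m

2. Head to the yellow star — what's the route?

turn left 138°, forward 1.7 m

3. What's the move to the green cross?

turn left 163°, forward 10.6 m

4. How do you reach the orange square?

turn right 156°, forward 3.5 m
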